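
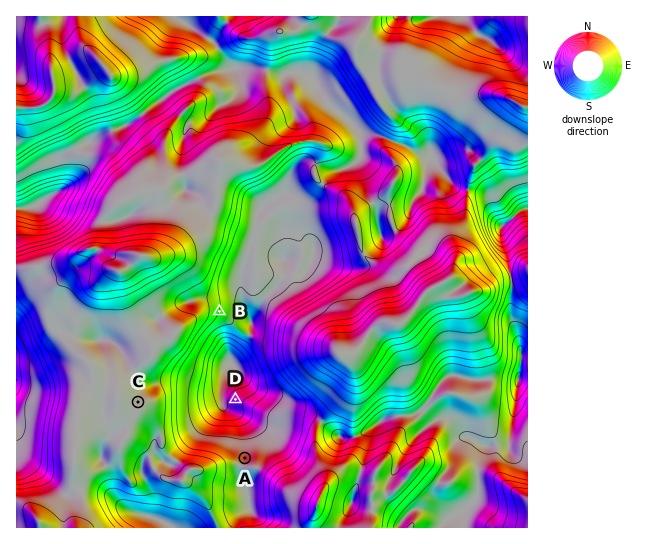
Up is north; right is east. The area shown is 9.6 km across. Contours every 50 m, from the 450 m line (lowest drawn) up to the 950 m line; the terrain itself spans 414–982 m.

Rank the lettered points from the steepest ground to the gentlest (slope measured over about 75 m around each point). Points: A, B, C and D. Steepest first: B D A C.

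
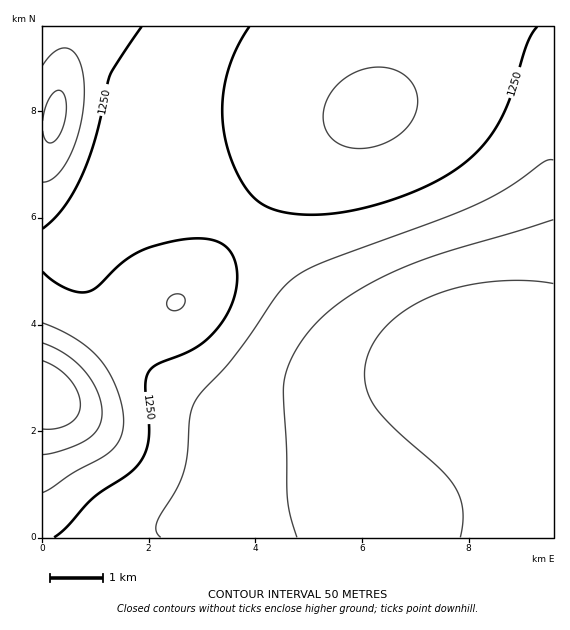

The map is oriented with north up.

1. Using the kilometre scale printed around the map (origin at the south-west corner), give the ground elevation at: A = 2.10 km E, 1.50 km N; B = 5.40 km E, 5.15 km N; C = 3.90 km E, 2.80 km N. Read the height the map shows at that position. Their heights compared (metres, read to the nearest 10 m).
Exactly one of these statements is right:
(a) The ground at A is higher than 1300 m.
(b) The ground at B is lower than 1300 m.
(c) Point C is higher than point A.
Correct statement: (b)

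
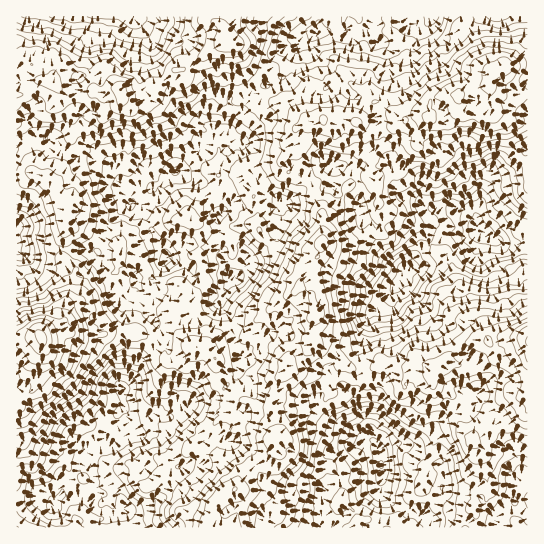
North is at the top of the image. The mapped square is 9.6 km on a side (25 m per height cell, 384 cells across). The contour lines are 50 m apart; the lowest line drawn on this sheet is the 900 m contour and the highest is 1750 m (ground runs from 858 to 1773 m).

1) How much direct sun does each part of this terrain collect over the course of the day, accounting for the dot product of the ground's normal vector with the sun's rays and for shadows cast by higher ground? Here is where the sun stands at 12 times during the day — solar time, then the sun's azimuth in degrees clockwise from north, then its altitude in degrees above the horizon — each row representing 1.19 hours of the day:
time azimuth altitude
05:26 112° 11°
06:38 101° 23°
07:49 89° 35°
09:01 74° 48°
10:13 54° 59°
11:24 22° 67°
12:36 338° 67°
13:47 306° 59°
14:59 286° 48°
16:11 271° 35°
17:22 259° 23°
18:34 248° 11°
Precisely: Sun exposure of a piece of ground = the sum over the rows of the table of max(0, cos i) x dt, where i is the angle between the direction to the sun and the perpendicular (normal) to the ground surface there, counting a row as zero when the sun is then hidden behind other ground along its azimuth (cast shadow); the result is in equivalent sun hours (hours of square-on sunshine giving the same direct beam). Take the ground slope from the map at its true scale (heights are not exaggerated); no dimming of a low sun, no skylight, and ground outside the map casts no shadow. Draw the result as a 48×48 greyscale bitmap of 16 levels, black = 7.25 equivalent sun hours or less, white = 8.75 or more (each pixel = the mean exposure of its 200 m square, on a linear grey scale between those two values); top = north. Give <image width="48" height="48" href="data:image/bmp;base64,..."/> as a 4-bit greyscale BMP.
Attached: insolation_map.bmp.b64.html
<image width="48" height="48" href="data:image/bmp;base64,Qk32BAAAAAAAAHYAAAAoAAAAMAAAADAAAAABAAQAAAAAAIAEAAATCwAAEwsAABAAAAAAAAAAAAAAABEREQAiIiIAMzMzAERERABVVVUAZmZmAHd3dwCIiIgAmZmZAKqqqgC7u7sAzMzMAN3d3QDu7u4A////AO2az+7u/rc4vf7srbmt3u/u//7bzvze7u3Lru7+7LmM3O38zNy97c7szu26zdyt7tvb3t3pZIut2+y6nO2q3e3Ku9md3O+r3prM3czbVDfO677dzLzqm+y7qt3ay/26zKSL3u7and3O7bze3oe7iu25ms3nqLvbz6iHzv7M3e7N7t3f7bI53e22eIz8qKy4vXmbzv7tzt3Jrd7c7dpFvu3WN97rhZzIqbir3e7e28zd7v3tvd2Vic3YWe64Qq3by6hnqd7N3d7M//2rvf2pepqpd2aLd+7Kd3VUVrz/3L3dzsvd3u27yqVyAhJprO/rpmVjNpve3e3OzO7e3e3cliQwA4u4v/7/qccAAjjN3Jqsyt7s3e3tyFQCM3uW3v7aiulwIhe92ZjKda/v3eys7dx2eJiHzu283t25UkSGWatkOM3/27p4vbu7u+3LiXfN7qqmJBAABWl1qrzeze3L3rvsvd3dqsqLq5qFllABFmztqru9297arO3t/u/+7u28p7qamJgQR6/sze2q29/reu3Mvd7u7au8t8u6lXxoeu/t7u7Mve3ezLvKzc3M7t3sm8zbypvc3u3u3u7e3N3Mq8loqZze3d3eu4V73Jvczd3f7tzt27urqZdGmZ3t3u7aiIZb3Ku93czv/ZrNzdutyZVGqWzL7ty9zIeL3durzczu/Gm7ztnO2rdli4i93Mm826y6rdq63Mue7ViKrNzv6pp0Wqab3tu8me7s7tvLy8qM3YZ6m63v2oUxBah6y4e97rzM7s29y8eN3ZRbqrzfvKh0MnZo7Iqczbud7d2u7qh73pqaiczOyqvHIANK7Lynmratuqvf79t+7bqoS9vNy5zLMBWu7by8zqm6lo3/7eyZjc2Wh8u8zL3cymbO28yGjneZ3bvt3duouszt563K3L3Mu6vd7Lp6zQVa/bvNze7u66ne2s3K7b3Hzbve3cqrpGis/svdy+3e3brs2ryr3dyM3MmYdEuZQpiO/srtzN7c3u7t/UWN7uqcupR0R1iJibrv7uvMvN7s3N/e/Ije7e/furyWWqWsqc7u7tzbvdvNze/u2b7O3M7v7tdFJGaoau/v/u7N3eyp7u7t7N3LyYvN3HFbhFEDfd7v/e28yYubzu7uy97ZUEreuYq+2pIBu77uu6qKqKmrvf3Kqs3sedmdyc2nh2YDVZpVvdVUJnmazuqovNzsvdqMu6t3YSRmZbqZvbulJGepmomcu83u7v7dzvvu6Zzb253ty5vZy7qZa8zN7N7trO3s3u3+ze7d2srM3t66zOyXWM3e7u7+3u7v7e3dzd3c3v29zd7dvN6qd5vL3f7u7e7+zu3Mve3sve7/3O7rbL7eyausze7d7v7tzt3cve3rd97/7u3rzKrP2YZ2vu7c3d3cvN3e3d7vy//vzJmMzKm+7KYzSd7d28zKze3dy6zJrevLvczLqqm97N3qh63czc7rzNzN3buavbyrzN3cq8y8ut7rynq8zd7uzLzszeyXrMzJvLm7rNypq+/Z23Vmnd3u68y7rv673A=="/>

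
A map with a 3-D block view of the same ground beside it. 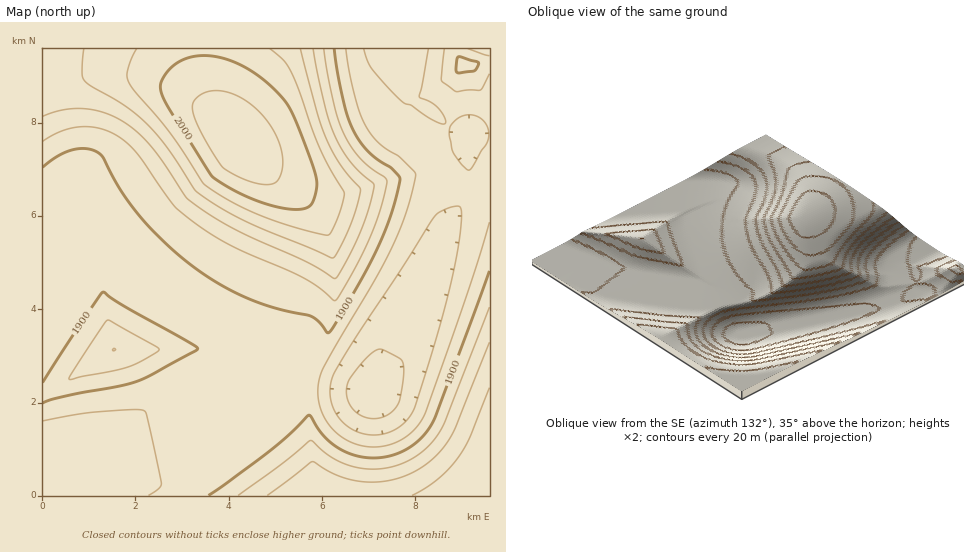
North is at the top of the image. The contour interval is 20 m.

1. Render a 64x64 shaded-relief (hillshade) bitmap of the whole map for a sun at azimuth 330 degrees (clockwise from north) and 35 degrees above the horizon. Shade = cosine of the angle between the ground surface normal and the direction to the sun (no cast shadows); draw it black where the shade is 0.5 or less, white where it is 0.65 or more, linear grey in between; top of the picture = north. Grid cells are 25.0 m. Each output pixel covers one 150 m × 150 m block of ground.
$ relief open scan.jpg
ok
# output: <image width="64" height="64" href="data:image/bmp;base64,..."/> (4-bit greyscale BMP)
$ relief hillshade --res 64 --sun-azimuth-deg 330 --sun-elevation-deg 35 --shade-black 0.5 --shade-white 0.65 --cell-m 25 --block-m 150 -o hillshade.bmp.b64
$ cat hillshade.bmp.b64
<image width="64" height="64" href="data:image/bmp;base64,Qk12CAAAAAAAAHYAAAAoAAAAQAAAAEAAAAABAAQAAAAAAAAIAAATCwAAEwsAABAAAAAAAAAAAAAAABEREQAiIiIAMzMzAERERABVVVUAZmZmAHd3dwCIiIgAmZmZAKqqqgC7u7sAzMzMAN3d3QDu7u4A////AHd3d3d3d3iIiJmqq7zMzMy7uqmImZqqu7u7qpmId3d3d3d3d3d3d4iIiZmqu7zMzMu7qpmZqqu7u7u7qZiHd3d3d3d3d3d3d3eIiZqru8zMzMu6qZqru8zMzMy6qYh3d3d3d3d3d3d3d3eIiZqru8zMzLupqrvMzd3d3Mu6mId3d3d3d3d3d3d3d3eIiZqrvMzMy6qqu8zd3u7d3MupiHd3d3d3d3d3d3d3d3eImaq7vMzMqqq7zN3u7u7dzLqYd3d3d3d3d3d3d3d3d3iImaq7zMypqrvM3e7u7u3cupiHd3d3d3d3d3d3d3d3d3iImqu7y6maq7zN3u7u7tzLqYh3d3d3d3d3d3d3d3d3d3iJmqu7qZmqu8zd7u7u3cupiGZ3d3d3d3d3d3d3d3d3d4iJqruYiZqrvM3d7u7dy7qYVVZmd3d3d3d3d3d3d3d3d4iaqpeImZqrvM3d3d3MuplERVVmZnd3d3d3d3d3d3d3eImZh3eImZqrvM3d3cy6qTNERFVVZmZ3d3d3d3d3d3d3iJl2ZneIiZqrzM3dzLupIjM0RERVVWZ3d3d3d3d3d3d4iHVWZ3iIiZq7zN3My6pkIzMzNEREVWZ3d3d3d3d3d3eHZEVWd3d4mqvMzczLuqlTMzMzMzREVWd3d3d3d3d3d3dURFVnd3eJq7zMzMy6q6dDMzMzMzREVmd3d3d3d3d3d1MzRFZ3d4mqvMzMzLuruoUzMzMzMzRFVmd3d3d3d3d3YyI0RWd3eJq7zMzMu6q7unUzMzMzM0RFZnd3d3d3d3djIiNFZ3d4mqvMzMzLqqu7qWRDMzMzM0RVZnd3d3d3d3QiI0Vmd3eJq7zMzMuaq7u7p2ZVVVVVVVVmZ3d3d3d3djIjNFZ3d4mqvMzMzJmqu7u6mIiIiIh3d3d3d3d3d3d3QiI0Vmd3eJq7zMzMiZqru7qpmZmZmZmIh3d3d3d3d3dSIjNFZ3d4mqvMzMyImqu7uqmZmZmZiIh3d3d3d3d3d2MSI0Vnd3iJq7zMzIiZqru6qZmZmZiId3d3d3d3d3d3dBIjNFZ3d4mrvMzMeImaq7qZmZmYiId3d3d3d3d3d3d0ISI0Vnd3iZq7zMx3iJqrqpmZmIiHd3d3d3d3d3d3d3UhIjRFZ3d4mrvMzHeIiaqpmZmIiHd3d3d3d3d3d2ZmZSESI0Vnd3iZq7zMd3iJmqmZiIh3d3d3d3d3d2ZmZmZlIRIjRVZ3d4mrvMx3d4iZmYiId3d3d3d3d3dmZmZmZmUhESM0Vnd3iaq7zHd3eImYiId3d3d3d3d3ZmZmZlVVVCERIjRWd3eImrvMd3d4iIiHd3d3d3d3d2ZmZmZVVVVUIREiNEVnd3iaq7x3d3eIiHd3d3d3d3d2ZmZmVVVVVVQhESIzRWd3eJmru3d3d3h3d3d3d3d3d2ZmZlVVRERFVCEREiNFZnd3iaq7d3d3d3d3d3d3d3d2ZmZlVUREREREIhESIzRWd3eJmrt3d3d3d3d3d3d3d3ZmZVVEREREREQiIRIjNFZ3d4iaq3d3d3d3d3d3d3d3ZmZVVERENERERDIiIiI0Vmd3eJqrd3d3d3d3d3d3d3ZmVVREQzM0REVEMiIiIjRFZ3d4map3d3d3d3d3d3d3ZmVVREQzMzRERVQzIiIiNEVnd3iJqnd3d3d3d3d3d3ZmVVREMzMzRERVVEMyIiIzRWd3eImqd3d3d3d3d3d3dmVVREMzMzRERVVVQzIiIjNFZnd3iZp3d3d3d3d3d3d2VVREQzM0RERVVmVEMzIjM0VWd3eJmnd3d3d3d3d3d3dlREREREREVVZmZlRDMzMzRVZ3d4iZZ3d3d3d3d3d3d3ZURERERFVVZmZndmVDMzNEVnd3iJlmd3d3d3d3d3d3d2VEREVVVWZmZnd4iHZURERWZ3eImVZnd3d3d3d3d3d3dlVVVVZmZmZmd4iZqpdmVVZnd3iZVWZ3d3d3d3d3d3d3ZlVmZmZmZmd3iJmqqpiHZmd3eIlFVmd3d3d3d3d3d3d3ZmZmZmZmZ3eImZqqmYiGZ3d4iURFVmd3d3d3d3d3d3d3d3d3d2Znd3iJmaqZiIdnd3iJRERVZmZmZmZmd3d3d3d3d3d3dmZ3d4iZmZmIiHd3iIkzRERVVmZmZmZnd3d3d3d3d3d2ZmZ3eIiZiIiId3iIiDMzRERVVVZmZmd3eIiId3d3d3ZmZmd3iIiIiIiHd4iIQzM0RERVVVZmd3eIiIiIh3d3dmZmZnd4iIiIiId3d3hEQzREREVVVmZ3eIiIiIiIiHd2ZVVmZ3d4iIiIh2Znd1RERERERVVmZ3eIiIiIiIiIh2ZVVVZnd4iIiIh3ZWZnVVRERERVVmZ3eIiZmZiIiIiHZlVVVWZ3iIiId3dlVVZmVVVVVVVmZ3iImZmZmYiIiIdmVVVVZneIiIh3ZmRFVXdmZVVWZmd3iImZmZmZmIiIh2ZVVVVmd4iIiIZmVEREd3d2ZmZ3d4iJmZmZmZmZiIiHZlVVVWZ3iIiJmHZURESIiHd3d3iIiZmZmZmZmZmYiIdmVVVVZneIiImamGQzM4iIiIiIiJmZmZmZmZmZmZiIh2ZVVVVmd4iIiZqqhkMziIiIiIiZmZmZmZmZmZmZmIiHZlVEVWZ3iIiJmqqpd2SIiIiIiJmZmZmZmZmZmZmYiIdlVURVZnd3eImaqqu7uoiIiIiImZmZmZmZmZmZmZiIh2VURFVmd3d4iZqqq8zN"/>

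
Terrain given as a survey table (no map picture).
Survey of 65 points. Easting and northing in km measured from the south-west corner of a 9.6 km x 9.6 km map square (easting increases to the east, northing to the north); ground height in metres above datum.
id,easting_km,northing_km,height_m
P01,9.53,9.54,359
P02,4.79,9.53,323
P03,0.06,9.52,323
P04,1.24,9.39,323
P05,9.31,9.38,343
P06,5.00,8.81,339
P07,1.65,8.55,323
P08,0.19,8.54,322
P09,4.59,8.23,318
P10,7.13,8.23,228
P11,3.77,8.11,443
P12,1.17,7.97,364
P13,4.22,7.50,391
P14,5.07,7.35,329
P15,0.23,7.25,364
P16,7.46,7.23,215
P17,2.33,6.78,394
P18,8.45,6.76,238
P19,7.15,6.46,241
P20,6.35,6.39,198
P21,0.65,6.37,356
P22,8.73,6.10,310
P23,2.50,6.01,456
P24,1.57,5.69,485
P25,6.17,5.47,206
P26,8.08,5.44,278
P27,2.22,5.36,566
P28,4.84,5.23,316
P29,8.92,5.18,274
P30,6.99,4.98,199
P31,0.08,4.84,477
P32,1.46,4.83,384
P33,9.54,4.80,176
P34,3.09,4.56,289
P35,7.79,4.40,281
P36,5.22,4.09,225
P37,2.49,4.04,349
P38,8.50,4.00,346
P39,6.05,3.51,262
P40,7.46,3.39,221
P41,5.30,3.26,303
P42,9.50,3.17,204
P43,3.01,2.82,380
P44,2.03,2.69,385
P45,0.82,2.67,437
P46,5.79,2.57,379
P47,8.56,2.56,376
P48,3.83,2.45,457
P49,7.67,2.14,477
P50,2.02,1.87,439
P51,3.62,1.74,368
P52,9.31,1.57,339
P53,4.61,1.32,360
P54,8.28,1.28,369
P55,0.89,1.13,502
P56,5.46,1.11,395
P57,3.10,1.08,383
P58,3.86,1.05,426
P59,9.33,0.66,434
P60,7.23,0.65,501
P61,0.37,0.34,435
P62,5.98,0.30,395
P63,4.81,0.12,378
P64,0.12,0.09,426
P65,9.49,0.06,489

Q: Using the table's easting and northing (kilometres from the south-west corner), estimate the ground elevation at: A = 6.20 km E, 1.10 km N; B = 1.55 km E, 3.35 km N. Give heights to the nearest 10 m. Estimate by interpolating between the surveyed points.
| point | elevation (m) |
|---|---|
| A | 450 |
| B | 360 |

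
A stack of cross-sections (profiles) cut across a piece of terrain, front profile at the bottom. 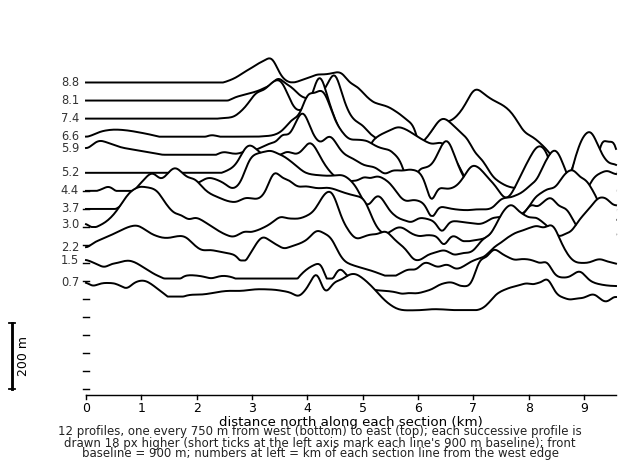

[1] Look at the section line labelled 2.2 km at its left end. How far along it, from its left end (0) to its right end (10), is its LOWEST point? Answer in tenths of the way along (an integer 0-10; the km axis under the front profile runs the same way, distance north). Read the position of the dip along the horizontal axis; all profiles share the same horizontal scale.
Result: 6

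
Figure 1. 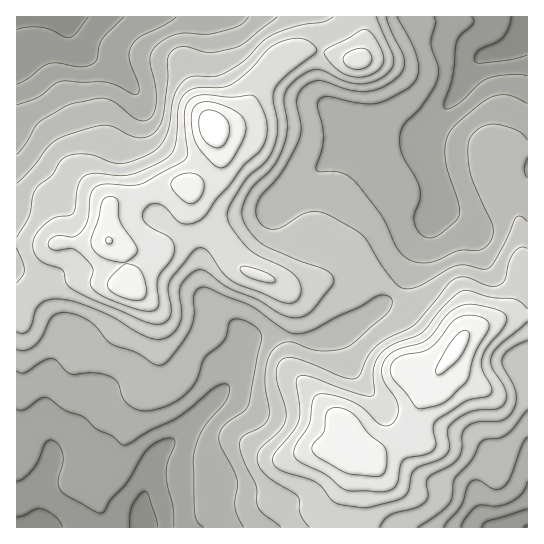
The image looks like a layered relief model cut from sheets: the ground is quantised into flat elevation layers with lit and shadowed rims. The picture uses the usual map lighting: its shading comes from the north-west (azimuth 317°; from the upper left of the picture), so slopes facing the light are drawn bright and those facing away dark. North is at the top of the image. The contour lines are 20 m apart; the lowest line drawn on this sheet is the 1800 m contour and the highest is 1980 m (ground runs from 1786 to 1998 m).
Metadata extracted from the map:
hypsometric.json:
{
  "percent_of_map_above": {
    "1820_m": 93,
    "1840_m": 83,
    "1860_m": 68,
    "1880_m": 51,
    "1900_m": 36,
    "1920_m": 24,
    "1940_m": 14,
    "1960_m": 6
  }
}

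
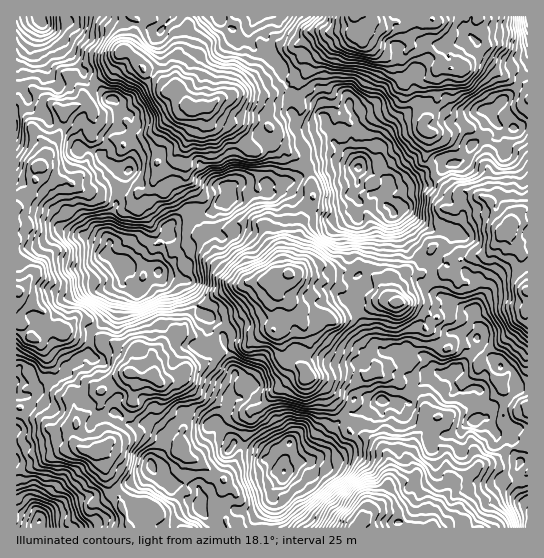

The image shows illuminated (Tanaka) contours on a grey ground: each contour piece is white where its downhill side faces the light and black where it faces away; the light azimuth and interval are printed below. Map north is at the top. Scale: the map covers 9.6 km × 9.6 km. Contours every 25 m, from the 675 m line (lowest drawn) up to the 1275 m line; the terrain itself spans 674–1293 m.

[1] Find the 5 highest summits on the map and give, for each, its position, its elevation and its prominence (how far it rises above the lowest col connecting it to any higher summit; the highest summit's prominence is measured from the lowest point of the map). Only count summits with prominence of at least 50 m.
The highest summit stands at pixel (287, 273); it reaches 1257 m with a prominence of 283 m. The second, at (193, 110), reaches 1244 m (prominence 262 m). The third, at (502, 234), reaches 1174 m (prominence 63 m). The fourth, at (154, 375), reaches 1171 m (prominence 155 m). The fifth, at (398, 302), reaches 1167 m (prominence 108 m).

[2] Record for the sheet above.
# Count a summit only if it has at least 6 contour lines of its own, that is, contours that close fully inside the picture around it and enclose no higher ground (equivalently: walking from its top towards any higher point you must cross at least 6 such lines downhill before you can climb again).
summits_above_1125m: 2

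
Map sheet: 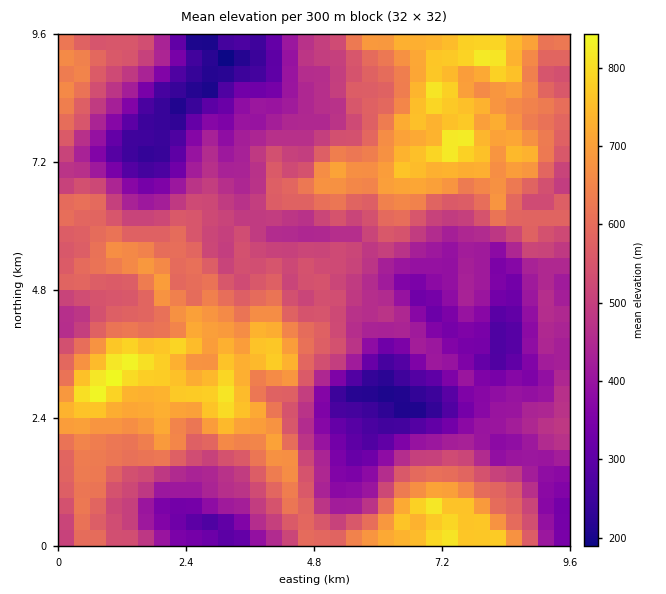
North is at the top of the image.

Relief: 170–860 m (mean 530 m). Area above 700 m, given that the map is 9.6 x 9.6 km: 13.8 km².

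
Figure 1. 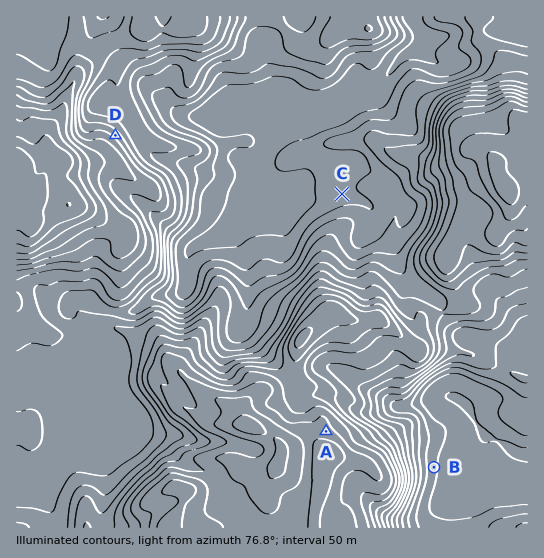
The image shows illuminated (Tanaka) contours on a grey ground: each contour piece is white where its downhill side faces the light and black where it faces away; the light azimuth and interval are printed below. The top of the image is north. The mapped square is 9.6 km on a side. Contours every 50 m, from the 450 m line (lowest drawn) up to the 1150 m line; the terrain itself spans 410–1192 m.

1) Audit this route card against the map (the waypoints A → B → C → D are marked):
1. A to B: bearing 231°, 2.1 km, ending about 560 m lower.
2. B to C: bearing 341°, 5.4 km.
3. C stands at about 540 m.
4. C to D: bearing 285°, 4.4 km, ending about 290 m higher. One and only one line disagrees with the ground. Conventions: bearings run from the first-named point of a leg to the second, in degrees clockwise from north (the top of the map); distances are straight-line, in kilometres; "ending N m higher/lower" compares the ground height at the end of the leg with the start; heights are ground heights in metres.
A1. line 1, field bearing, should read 108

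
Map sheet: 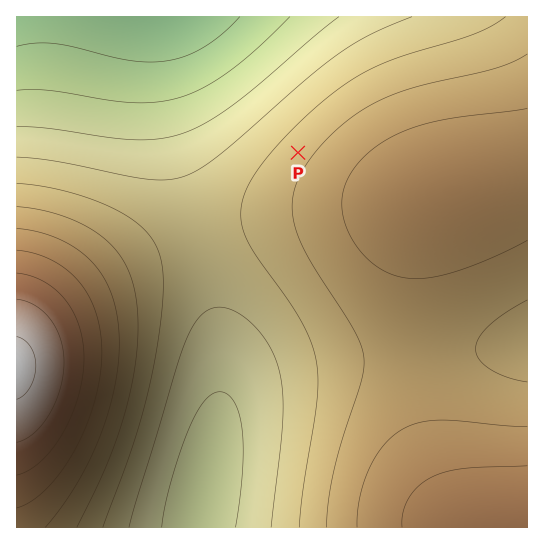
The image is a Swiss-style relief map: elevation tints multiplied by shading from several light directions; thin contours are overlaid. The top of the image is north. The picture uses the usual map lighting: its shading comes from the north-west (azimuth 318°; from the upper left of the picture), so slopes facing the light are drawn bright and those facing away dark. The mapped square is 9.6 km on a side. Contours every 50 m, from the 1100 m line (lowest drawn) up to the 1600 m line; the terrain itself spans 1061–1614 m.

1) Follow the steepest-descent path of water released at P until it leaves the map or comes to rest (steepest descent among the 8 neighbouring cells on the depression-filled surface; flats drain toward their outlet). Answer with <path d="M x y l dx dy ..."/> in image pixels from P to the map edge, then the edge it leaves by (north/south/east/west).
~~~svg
<path d="M298 153l-111-111-1-3 0-4-1-1 0-4-6-13"/>
exit: north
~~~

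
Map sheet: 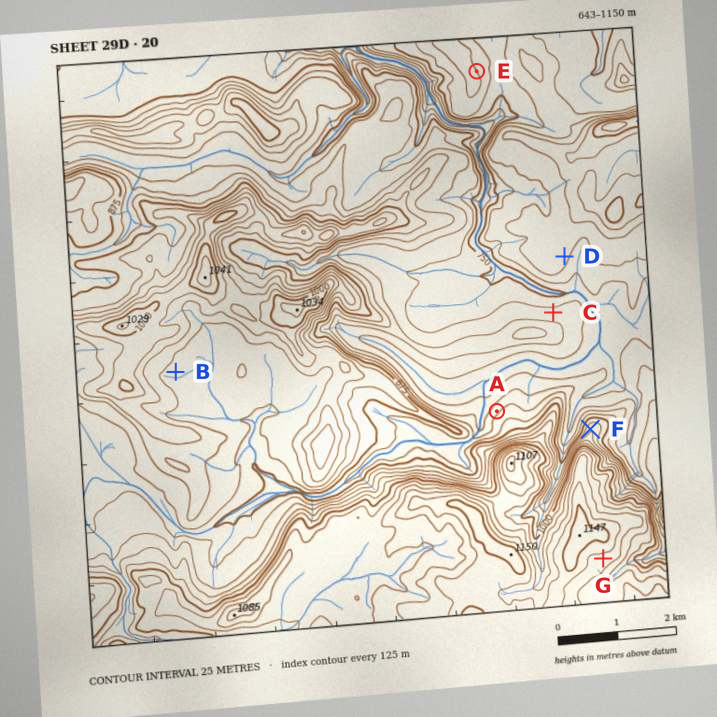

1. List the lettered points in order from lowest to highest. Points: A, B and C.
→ C A B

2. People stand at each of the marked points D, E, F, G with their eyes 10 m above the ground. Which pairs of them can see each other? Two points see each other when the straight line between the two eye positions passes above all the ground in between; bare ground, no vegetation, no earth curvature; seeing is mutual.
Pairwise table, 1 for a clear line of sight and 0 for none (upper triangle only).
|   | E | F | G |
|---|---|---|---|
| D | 0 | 1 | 0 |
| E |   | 1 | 0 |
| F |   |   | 0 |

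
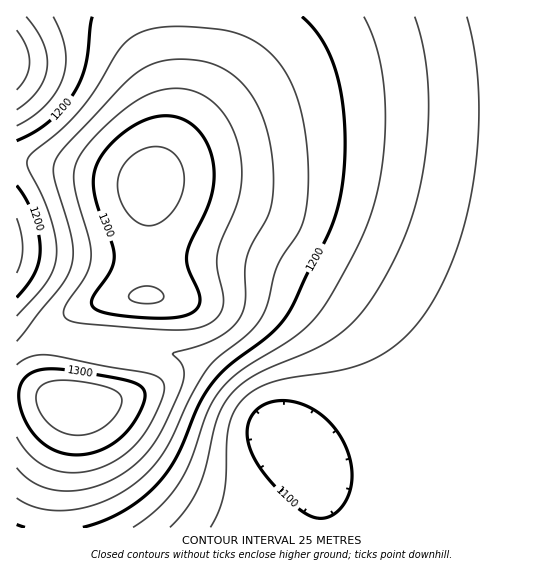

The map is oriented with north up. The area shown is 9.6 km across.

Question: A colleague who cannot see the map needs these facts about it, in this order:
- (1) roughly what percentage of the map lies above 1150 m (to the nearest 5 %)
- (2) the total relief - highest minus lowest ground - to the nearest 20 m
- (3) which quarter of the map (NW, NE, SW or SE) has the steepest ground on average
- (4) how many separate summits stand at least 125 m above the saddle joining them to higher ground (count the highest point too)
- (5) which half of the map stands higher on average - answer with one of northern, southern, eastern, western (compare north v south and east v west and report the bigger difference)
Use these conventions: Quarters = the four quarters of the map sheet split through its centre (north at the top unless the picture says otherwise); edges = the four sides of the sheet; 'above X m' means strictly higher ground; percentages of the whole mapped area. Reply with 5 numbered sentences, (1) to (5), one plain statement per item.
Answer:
(1) About 65 % of the map lies above 1150 m.
(2) Highest minus lowest: about 260 m of relief.
(3) The steepest ground, on average, is in the south-west quarter.
(4) 1 summit rises at least 125 m above its surroundings.
(5) The western half stands higher on average than the eastern half.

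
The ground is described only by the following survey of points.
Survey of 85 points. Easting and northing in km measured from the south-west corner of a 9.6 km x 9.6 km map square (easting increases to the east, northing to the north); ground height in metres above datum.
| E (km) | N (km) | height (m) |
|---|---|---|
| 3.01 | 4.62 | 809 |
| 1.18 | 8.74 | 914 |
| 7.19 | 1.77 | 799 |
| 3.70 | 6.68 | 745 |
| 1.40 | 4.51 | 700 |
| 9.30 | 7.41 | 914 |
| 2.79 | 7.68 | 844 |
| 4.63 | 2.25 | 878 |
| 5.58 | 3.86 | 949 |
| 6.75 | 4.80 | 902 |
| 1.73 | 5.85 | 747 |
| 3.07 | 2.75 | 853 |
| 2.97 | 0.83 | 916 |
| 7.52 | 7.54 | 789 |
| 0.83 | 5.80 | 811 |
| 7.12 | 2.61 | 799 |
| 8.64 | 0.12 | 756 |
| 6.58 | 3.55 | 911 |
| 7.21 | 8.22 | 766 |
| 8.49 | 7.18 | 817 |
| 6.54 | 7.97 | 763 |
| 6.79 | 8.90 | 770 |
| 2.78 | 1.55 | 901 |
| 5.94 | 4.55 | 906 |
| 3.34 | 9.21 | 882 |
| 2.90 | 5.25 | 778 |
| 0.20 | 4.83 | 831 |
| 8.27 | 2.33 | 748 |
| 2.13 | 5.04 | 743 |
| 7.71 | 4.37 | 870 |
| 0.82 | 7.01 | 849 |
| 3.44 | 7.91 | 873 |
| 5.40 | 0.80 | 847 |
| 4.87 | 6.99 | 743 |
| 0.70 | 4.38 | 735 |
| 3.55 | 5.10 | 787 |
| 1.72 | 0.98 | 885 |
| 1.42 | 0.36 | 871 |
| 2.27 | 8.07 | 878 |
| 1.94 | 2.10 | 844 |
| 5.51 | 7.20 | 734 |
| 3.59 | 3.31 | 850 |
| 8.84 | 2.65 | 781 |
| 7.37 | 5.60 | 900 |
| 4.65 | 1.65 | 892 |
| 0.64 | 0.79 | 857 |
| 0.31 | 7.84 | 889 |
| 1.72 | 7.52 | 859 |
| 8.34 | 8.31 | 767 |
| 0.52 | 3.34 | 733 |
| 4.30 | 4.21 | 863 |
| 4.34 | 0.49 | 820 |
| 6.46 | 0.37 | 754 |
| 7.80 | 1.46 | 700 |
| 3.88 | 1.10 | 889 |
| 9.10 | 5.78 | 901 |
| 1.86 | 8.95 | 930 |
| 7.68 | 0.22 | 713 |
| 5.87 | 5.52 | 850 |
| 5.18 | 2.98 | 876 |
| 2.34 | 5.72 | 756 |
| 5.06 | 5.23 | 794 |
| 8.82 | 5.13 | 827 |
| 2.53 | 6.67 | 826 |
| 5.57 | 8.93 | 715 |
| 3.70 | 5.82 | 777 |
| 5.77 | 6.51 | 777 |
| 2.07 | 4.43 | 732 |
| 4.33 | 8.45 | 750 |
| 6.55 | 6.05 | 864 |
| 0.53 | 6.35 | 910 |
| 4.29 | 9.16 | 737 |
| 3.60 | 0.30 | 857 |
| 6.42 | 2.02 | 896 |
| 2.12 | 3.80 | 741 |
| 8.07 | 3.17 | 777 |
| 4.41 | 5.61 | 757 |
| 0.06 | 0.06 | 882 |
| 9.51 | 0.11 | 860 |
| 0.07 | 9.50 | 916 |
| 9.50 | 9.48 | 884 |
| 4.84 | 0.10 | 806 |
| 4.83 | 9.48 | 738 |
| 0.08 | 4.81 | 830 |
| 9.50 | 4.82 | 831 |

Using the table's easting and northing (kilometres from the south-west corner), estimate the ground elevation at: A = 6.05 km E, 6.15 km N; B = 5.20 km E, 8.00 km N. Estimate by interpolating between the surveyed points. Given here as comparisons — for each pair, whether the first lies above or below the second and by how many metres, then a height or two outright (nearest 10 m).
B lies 130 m below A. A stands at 830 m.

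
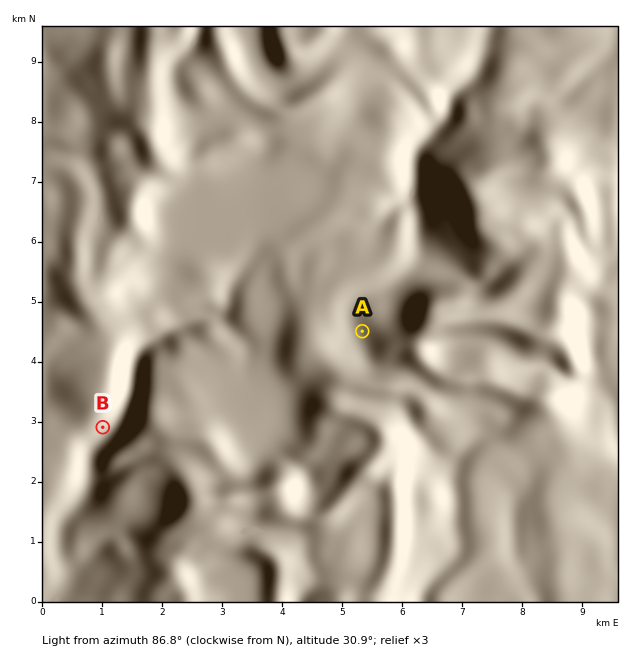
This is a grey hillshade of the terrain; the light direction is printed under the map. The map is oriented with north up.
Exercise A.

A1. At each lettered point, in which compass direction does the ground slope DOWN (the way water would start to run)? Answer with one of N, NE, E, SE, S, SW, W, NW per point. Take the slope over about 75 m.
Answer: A W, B SE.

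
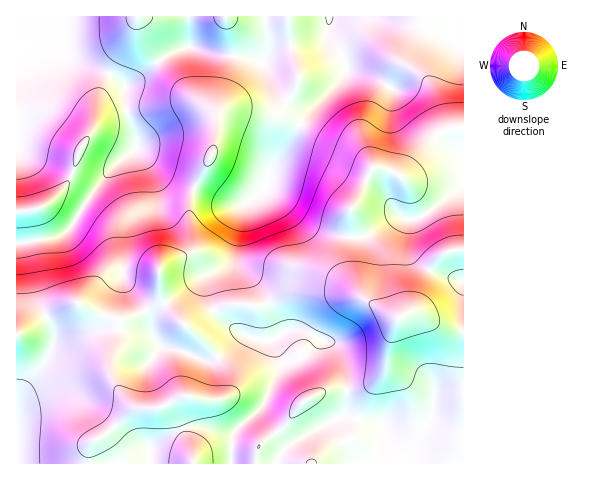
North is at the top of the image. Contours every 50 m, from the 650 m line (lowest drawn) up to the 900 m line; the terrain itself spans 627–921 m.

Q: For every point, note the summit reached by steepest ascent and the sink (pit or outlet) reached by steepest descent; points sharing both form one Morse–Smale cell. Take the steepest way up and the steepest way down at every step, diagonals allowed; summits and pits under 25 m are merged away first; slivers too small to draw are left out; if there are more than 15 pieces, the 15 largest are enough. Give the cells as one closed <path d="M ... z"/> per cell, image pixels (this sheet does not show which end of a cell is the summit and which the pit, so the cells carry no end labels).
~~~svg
<path d="M287 16l-21 1 3 30-6 16-19-6-28-3-22-6-8 0-18 6-27 23-15 10 1 23 9 28 0 10-17 16-1 4 11 35 0 10-6 14-1 9 1 43 24 33 6 23 7 12 16 3 28 11 7 0 13-8 19-19 16 6 14 1 9 19 0 7-21 42-24 21-5 12 0 22 231 0 1-337-10 0-14 6-25 29-12 13-5 0-14-6-12 0-14-15-38-18-28-16-11-4-17-1 12-2 10-10 12-22 0-7-7-24z"/><path d="M463 16l-175 0 1 20 9 45-12 22-10 10-13 2 18 1 11 4 28 16 38 18 14 15 12 0 19 6 37-42 9-5 15-2z"/><path d="M39 22l0 13-3 10-11 11-9 3 1 185 37-6 13-6 39-57 30-27 0-10-9-28-1-23-11-10-46-19-26-24z"/><path d="M138 329l-19 0-1 17-8 17 0 11 4 9 9 14 13 10-10 7-20 20-15 10-3 7 1 13 61 0 0-15 5-5 20-13 14-4 14 0 24 5 8-1 26-22 21-42 0-7-10-20-13 0-16-6-25 24-7 3-7 0-28-11-16-3-10-15z"/><path d="M118 329l-21 1-43 14-5 13-24 31-7 14-2 10 1 52 71 0 3-20 15-10 20-20 10-7-13-10-13-23 0-11 9-23z"/><path d="M118 163l-12 12-18 24-21 33-13 6-31 5 2 1 4 11 7 40 10 21 24-12 8-1 20 11 19 5 2 10 26 1 7 4-5-22-24-33-1-43 1-9 6-14 0-10-10-28z"/><path d="M188 16l-151 1 6 17 26 24 14 7 20 6 24 15 41-32 22-7z"/><path d="M265 16l-76 0 1 31 20 6 34 4 19 6 6-16z"/><path d="M203 427l-14 0-11 3-23 14-5 5 0 14 81 1 1-22 3-10-8 0z"/><path d="M47 317l-31 18 1 77 6-21 19-23 11-22 0-16z"/><path d="M78 303l-14 3-18 10 7 14 1 16 5-4 29-10 31-4-2-9-19-5z"/><path d="M25 244l-9 0 1 90 29-18-10-21-5-30z"/><path d="M36 16l-20 1 1 41 8-2 6-5 7-11 1-12z"/>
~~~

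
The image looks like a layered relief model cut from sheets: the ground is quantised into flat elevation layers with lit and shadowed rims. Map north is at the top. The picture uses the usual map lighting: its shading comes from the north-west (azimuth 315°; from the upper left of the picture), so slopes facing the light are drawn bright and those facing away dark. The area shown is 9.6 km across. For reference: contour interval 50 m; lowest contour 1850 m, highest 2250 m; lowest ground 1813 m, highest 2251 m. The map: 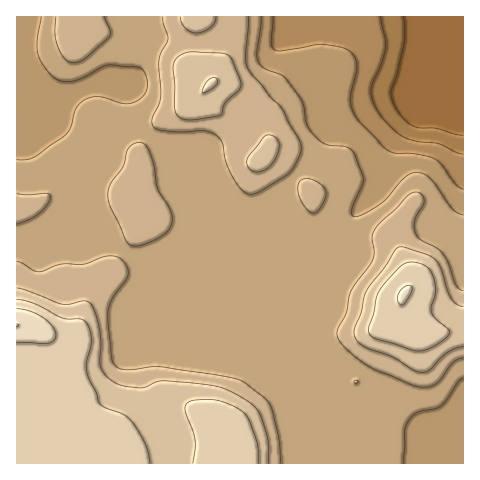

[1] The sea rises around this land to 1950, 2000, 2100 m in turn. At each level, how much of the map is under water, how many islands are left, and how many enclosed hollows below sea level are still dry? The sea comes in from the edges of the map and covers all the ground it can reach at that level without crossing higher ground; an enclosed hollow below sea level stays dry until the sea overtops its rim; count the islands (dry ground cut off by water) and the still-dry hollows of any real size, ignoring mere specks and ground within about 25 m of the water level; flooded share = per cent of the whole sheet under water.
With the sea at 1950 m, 9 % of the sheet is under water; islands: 0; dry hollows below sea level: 0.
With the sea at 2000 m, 20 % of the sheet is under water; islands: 0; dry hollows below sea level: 0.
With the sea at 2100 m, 80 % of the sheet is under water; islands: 1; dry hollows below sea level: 0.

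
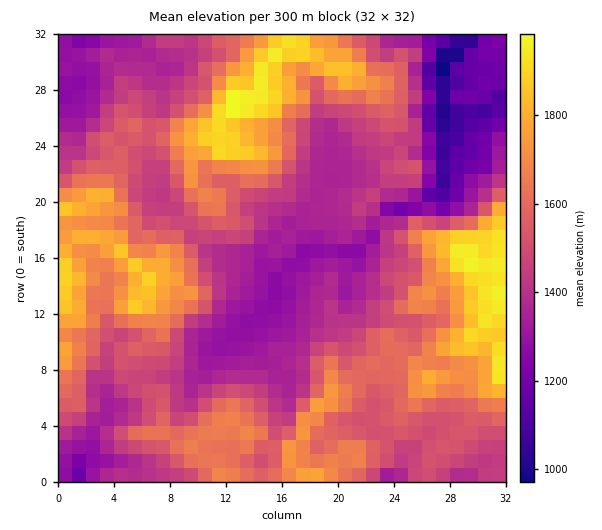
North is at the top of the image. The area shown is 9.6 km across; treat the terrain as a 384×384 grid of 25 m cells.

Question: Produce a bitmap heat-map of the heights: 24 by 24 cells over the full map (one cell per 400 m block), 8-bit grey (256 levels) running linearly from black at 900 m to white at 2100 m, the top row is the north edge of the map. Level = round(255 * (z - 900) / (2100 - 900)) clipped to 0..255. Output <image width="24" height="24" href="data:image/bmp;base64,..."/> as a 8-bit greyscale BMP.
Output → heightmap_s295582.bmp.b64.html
<image width="24" height="24" href="data:image/bmp;base64,Qk12BgAAAAAAADYEAAAoAAAAGAAAABgAAAABAAgAAAAAAEACAAATCwAAEwsAAAABAAAAAAAAAAAAAAEBAQACAgIAAwMDAAQEBAAFBQUABgYGAAcHBwAICAgACQkJAAoKCgALCwsADAwMAA0NDQAODg4ADw8PABAQEAAREREAEhISABMTEwAUFBQAFRUVABYWFgAXFxcAGBgYABkZGQAaGhoAGxsbABwcHAAdHR0AHh4eAB8fHwAgICAAISEhACIiIgAjIyMAJCQkACUlJQAmJiYAJycnACgoKAApKSkAKioqACsrKwAsLCwALS0tAC4uLgAvLy8AMDAwADExMQAyMjIAMzMzADQ0NAA1NTUANjY2ADc3NwA4ODgAOTk5ADo6OgA7OzsAPDw8AD09PQA+Pj4APz8/AEBAQABBQUEAQkJCAENDQwBEREQARUVFAEZGRgBHR0cASEhIAElJSQBKSkoAS0tLAExMTABNTU0ATk5OAE9PTwBQUFAAUVFRAFJSUgBTU1MAVFRUAFVVVQBWVlYAV1dXAFhYWABZWVkAWlpaAFtbWwBcXFwAXV1dAF5eXgBfX18AYGBgAGFhYQBiYmIAY2NjAGRkZABlZWUAZmZmAGdnZwBoaGgAaWlpAGpqagBra2sAbGxsAG1tbQBubm4Ab29vAHBwcABxcXEAcnJyAHNzcwB0dHQAdXV1AHZ2dgB3d3cAeHh4AHl5eQB6enoAe3t7AHx8fAB9fX0Afn5+AH9/fwCAgIAAgYGBAIKCggCDg4MAhISEAIWFhQCGhoYAh4eHAIiIiACJiYkAioqKAIuLiwCMjIwAjY2NAI6OjgCPj48AkJCQAJGRkQCSkpIAk5OTAJSUlACVlZUAlpaWAJeXlwCYmJgAmZmZAJqamgCbm5sAnJycAJ2dnQCenp4An5+fAKCgoAChoaEAoqKiAKOjowCkpKQApaWlAKampgCnp6cAqKioAKmpqQCqqqoAq6urAKysrACtra0Arq6uAK+vrwCwsLAAsbGxALKysgCzs7MAtLS0ALW1tQC2trYAt7e3ALi4uAC5ubkAurq6ALu7uwC8vLwAvb29AL6+vgC/v78AwMDAAMHBwQDCwsIAw8PDAMTExADFxcUAxsbGAMfHxwDIyMgAycnJAMrKygDLy8sAzMzMAM3NzQDOzs4Az8/PANDQ0ADR0dEA0tLSANPT0wDU1NQA1dXVANbW1gDX19cA2NjYANnZ2QDa2toA29vbANzc3ADd3d0A3t7eAN/f3wDg4OAA4eHhAOLi4gDj4+MA5OTkAOXl5QDm5uYA5+fnAOjo6ADp6ekA6urqAOvr6wDs7OwA7e3tAO7u7gDv7+8A8PDwAPHx8QDy8vIA8/PzAPT09AD19fUA9vb2APf39wD4+PgA+fn5APr6+gD7+/sA/Pz8AP39/QD+/v4A////AEpGXWZocXqMpaCOkqy1rJqMZ2mAempvdFRMWWZyfZSemZWMh7OXm6adh3R/hH52dWdWZYKXmJagoKCkhpukkJCHgoV+g4eBfn9xXGV2jXiGn6SRe3mzl4iDiI+Gg4aMk49+YGl7hm1sho+BbmaQs6CJiJeplpajspl+aHt7eGxdZmtpYmB0ppiQkZa6ta2z1baQeIWBfnJbWFpcXWJ3mYiSk5mkpbC116yagn+LknRbU1JVW11neHiFmJCWts7P0bSriZOfo4ppXFJQUldia292goOJlLPU1syqmLvOt6WZalhTTlNeal5sepepnbvV4NCwnavMvLGYdGJYT1NdZVlldYWkrLzT3c+wo7fJwq2IaWNZU09WXVZcdHyStNni372wt8OdrJ14amZeXFhOVFFSa32mxeDZ2rG3tKOLh4J7gIVyXl5dXmNfYoCmorXE1cW3r6R/dneNnIRzaWNhY2dyUEhYSll6uqi0vJJ2cYOknImBd3BjYmZwa2hJK0FggX2UlY16dZeklJijl3hmYGFndX5qLTlIYG54hYp+f6awzM3Is4tpYWNuc3xbKTQ7U2RsiIaIjrTK1c69qpBvYml0e3ZgKSs7SlVYcouDe5ey1NfLv5V5bHd+iIZLGiIoNU9SZXd6bnuJwOfg1rqWipOYm4ZaIDk7L09PXHJqZm98osvW07iVqsG2o4lMGC87PVRUYmNjYGRzjqTN28LGxcOchYdSFys9Pk9OV1peb3FwhpSr0NvGsp6GaGVXLhc1RQ=="/>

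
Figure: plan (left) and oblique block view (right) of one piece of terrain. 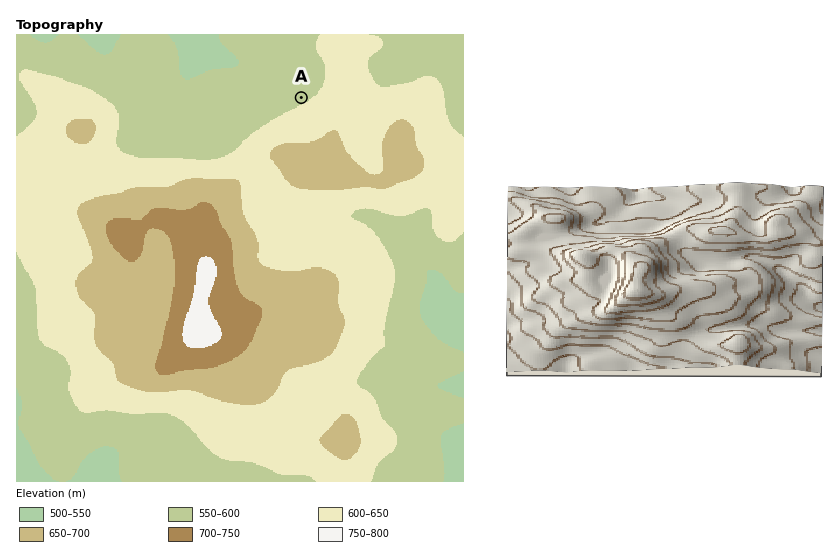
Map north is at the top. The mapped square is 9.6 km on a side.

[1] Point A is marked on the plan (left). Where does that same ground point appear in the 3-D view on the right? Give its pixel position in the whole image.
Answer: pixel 709 210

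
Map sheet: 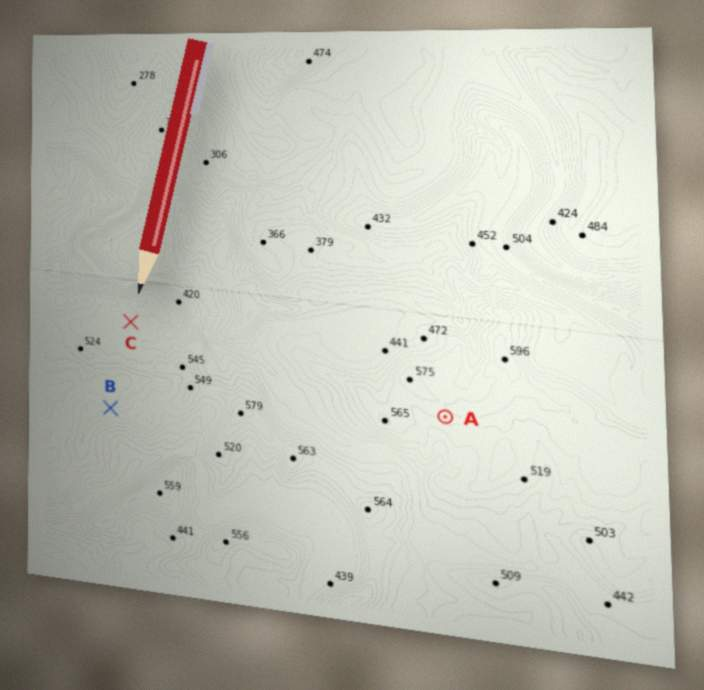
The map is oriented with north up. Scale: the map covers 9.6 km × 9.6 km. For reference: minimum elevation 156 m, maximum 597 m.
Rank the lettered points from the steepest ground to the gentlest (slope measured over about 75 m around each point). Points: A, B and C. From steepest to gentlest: B A C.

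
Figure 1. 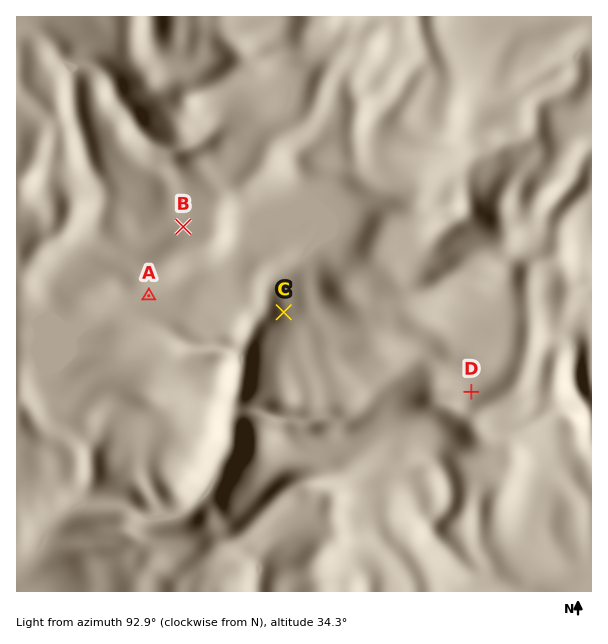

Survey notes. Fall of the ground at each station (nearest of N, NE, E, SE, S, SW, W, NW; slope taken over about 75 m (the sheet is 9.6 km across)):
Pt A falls S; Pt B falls NW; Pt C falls W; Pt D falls N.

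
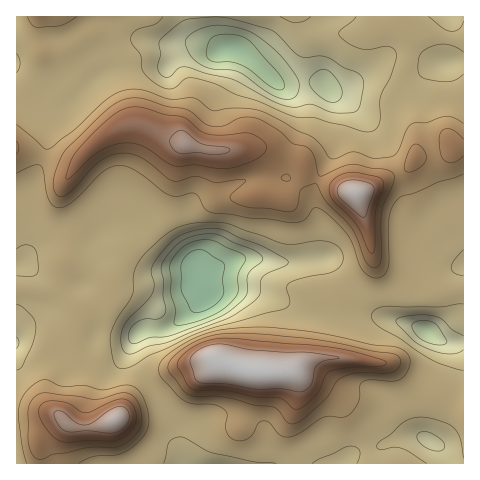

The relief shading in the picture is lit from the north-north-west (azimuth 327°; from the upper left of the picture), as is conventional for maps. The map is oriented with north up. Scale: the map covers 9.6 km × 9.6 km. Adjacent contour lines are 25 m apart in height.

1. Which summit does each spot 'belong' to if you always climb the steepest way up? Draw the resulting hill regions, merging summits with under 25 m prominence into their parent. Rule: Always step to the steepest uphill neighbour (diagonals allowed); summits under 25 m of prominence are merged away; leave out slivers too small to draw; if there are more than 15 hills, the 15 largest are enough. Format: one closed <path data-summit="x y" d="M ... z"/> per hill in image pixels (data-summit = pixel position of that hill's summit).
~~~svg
<path data-summit="253 371" d="M129 227l-13 1-13 6-8 8 4 11-1 7-14 24-16 6-21 18-11 0 0-31-9-11-5-3-5 1-1 75 12-7 8 0 10 4 10 12 6 0 25-4 10-8 29 2 10-4-4 12 2 14 45 71 2 23 4 10 279-1-1-120-16 0-33-18-36-9-36-4-38 0-30-15-18-6-33-2-9 2-10 6-9-13-1-17-14-1-16-6-18-17-10-13z"/><path data-summit="185 144" d="M231 48l-11 2-28-2-11 4-14 14-33-1-16 2-22 11-22 21-13 0-10 5-2 5 0 28-3 11-18 47 3 26-5 16 0 23 10-14 18-11 14 0 27 7 8-8 20-7 13 3 10 13 18 17 7 3 32 7 11-1 27-10 57 3 24-4-2-34-6-18-2-11 5-15 20-35 5-22-2-19-19-22-22 0-14 4-9-4-33-30z"/><path data-summit="355 193" d="M463 63l-28 2-30 20-8 0-15-8-13 0-25 11-15 2 11 14 2 19-8 28-15 24-7 20 2 11 6 18 2 34-24 4-57-3-27 10-11 1-8-2 0 16 5 9 4 4 10-6 9-2 33 2 18 6 30 15 38 0 36 4 36 9 33 18 16 0z"/><path data-summit="115 420" d="M36 332l-11 1-9 7 1 124 167-1-5-17 0-15-45-71-2-14 2-10-8 2-29-2-10 8-31 4-10-12z"/><path data-summit="41 17" d="M215 16l-198 0-1 65 15 13 9 2 24-14 7 0 14 5 14-11 19-9 16-2 33 1 14-14 11-4 16 2 16-1-7-15z"/>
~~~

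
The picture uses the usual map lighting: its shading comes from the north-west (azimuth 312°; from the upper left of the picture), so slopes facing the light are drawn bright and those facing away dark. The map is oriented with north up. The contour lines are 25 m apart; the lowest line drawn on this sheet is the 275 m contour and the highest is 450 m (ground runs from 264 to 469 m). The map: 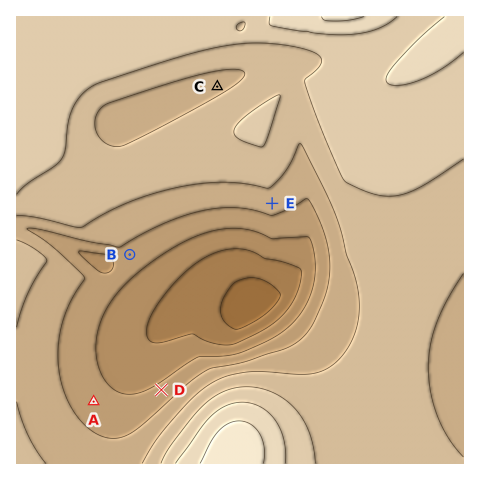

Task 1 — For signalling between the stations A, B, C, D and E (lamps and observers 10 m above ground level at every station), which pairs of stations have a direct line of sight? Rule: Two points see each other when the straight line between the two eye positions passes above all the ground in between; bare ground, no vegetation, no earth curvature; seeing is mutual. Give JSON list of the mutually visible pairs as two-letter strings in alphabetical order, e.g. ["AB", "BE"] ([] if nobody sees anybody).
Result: ["AB", "AD", "AE", "BD", "BE", "DE"]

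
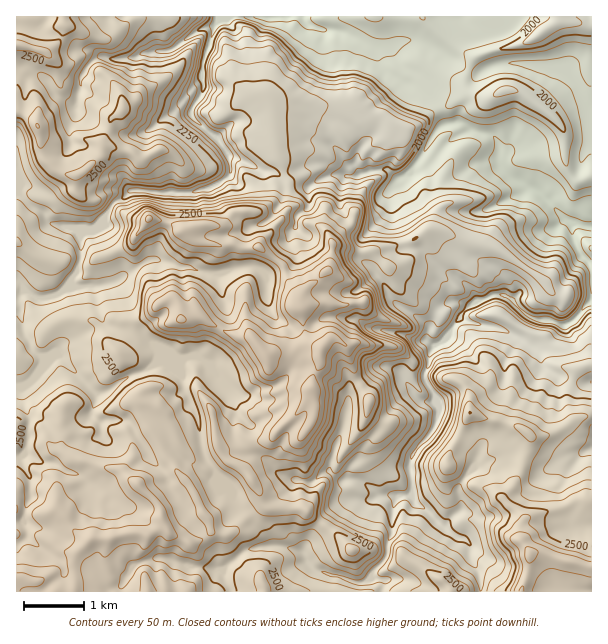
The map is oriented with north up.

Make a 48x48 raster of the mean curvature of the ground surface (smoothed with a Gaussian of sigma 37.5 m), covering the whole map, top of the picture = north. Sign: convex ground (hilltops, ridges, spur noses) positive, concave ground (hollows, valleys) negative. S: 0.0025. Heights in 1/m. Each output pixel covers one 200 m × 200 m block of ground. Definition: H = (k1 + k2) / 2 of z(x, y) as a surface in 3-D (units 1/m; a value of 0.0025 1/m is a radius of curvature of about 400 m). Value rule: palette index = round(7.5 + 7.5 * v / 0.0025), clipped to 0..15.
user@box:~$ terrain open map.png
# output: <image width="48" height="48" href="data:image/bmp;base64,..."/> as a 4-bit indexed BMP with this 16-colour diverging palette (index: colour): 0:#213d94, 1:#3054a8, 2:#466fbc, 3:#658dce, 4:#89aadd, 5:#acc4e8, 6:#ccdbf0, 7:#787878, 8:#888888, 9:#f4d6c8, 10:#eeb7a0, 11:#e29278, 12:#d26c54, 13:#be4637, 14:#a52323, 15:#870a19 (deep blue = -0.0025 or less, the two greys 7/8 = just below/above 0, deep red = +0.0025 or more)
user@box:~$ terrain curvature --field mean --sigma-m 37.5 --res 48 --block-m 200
<image width="48" height="48" href="data:image/bmp;base64,Qk32BAAAAAAAAHYAAAAoAAAAMAAAADAAAAABAAQAAAAAAIAEAAATCwAAEwsAABAAAAAAAAAAlD0hAKhUMAC8b0YAzo1lAN2qiQDoxKwA8NvMAHh4eACIiIgAyNb0AKC37gB4kuIAVGzSADdGvgAjI6UAGQqHAHhoh3dnqKjIdnfIiZqnN1iGWswqesVmZrmnd3lz16hYVajFaGITsYVozWc5RcZneGdll3iFQ0I4Vlqpljirtwu8l4VlNciM63hYmmhntXbYWFI1U2h+/2rXd3ZGdty3ZGeXabu5ubuYrJqHl0esiJKmd0RX37ZEV0Znl4Z5d9VWpZd2aGu3VaKpcplpiXZmdlypllZmabRspmeaqfRVZ5OoKVZUSMqYeHOKhndmW3V7R2anisglZoSCepVayFaJq6SadnZo2Fa3V0m4eW5olmVlmknLqXd1ioSadnZ8yFqlZG6GMkdSV4p1i5SGanRmaFlUeau3VHpoS8lld6SFiHgYvtZHd6VnWUWaqXZZZqaTqWVXeqc9OIhBrJdodphnZXa4dmVpSXmC2HmbXpYalreBKMd3dpp3iIaIiJeniYly5pVteOhU1oyKBalWeumaiZaJdUdEl5dz5lhluKxinVy7cH/LuXdnvViaq1rKmqc55WmIaYxSf4SFUG+FZnh3ilZpuTJ8p2ZeVVRoeLxSjqVIM0uGaXh3Z3Z2hHokrLZ5Vnh2WMdlqMVKH+t6SnaFg5ZoZ4i2NFaHZ1XLZnuTwSJbLqpaXHVpuqdmeHjKl3dmZFjKd3xKYzeuCleMaYaHeZaGd3undUZURYq5iY2O7//SAlWpdlaKeVmXZnlmVYaGjb53dnnoogA3ZjyWRL3ki0mamZeZZ87L1WuDSFNQFM/1TiVFr2AADFqJmHmGf0qLY4lTzLebnmIJiaK/4xqPYmU0eHiEfcuaZJs0yoeGrzO4d1gAAJq84VinVTRVmKioZ6xEqqdpaBqHh7XJeEq34liKR5dTlnVjM1hDp5zckmqIh0mpdcy5hWmqxNlnRDRGlkJMw2rVBaqpZ5hlfcecMJmIscqdZWipq7z4N1XJfqdmeHeaymVrOqd5hFZfpEyoZnbXNyf4BIm8mJqpllVZPJhCNFMm+q7d23Ecc915wmRa26mauGdmRJdJd4Db/4iJmr7i8lp29mVlljEDurmEimeWjfkVqGdoWZqpji+K5SaGfN3HJGZIhnZGuWdwAAAACDVXVRl2mxVpdniap1V1t2Wau3dXq5vLgHxniYJBGtI2eVZ2ZWdnu0jZedlH12rJ5JJYlmmWdClUaZZmaYd7dzumaIqcrcx5sGqZiImJWcjhdqmGd4h7ZhuaSaqGWreaFbmJh3dqd5nIGGqoZ3Zahh63WGlmA5iQNKiIh4eYeHi/RYQ0dmVtdo2XVVuqpEgI+leIh3d3iJy6pUapZGfbZ2mYRoa7qWYpmZiIiIiIiac0aaerha2mZ3pmhHe413eAiJmYmZqquoNnd3mby8l3d3dJopm2qspgqpiJmZd5uUZ3d4lYu4ZneGVZsb6WqK2w6oeJimM1VGh4iHhDVUZ3eFfLbCAAI0vwqoeKpUZ3d3eJhlnIQzRWZ+ypRWy6YkD3H3medHeId3d3Z5dp3+p1V2RXm6i5iMkJHU1oV4VlZ3dmiXd2VJ+4iYlqtmaKqZzaEoMSWGqpmqiJl3eIdjaaqQ=="/>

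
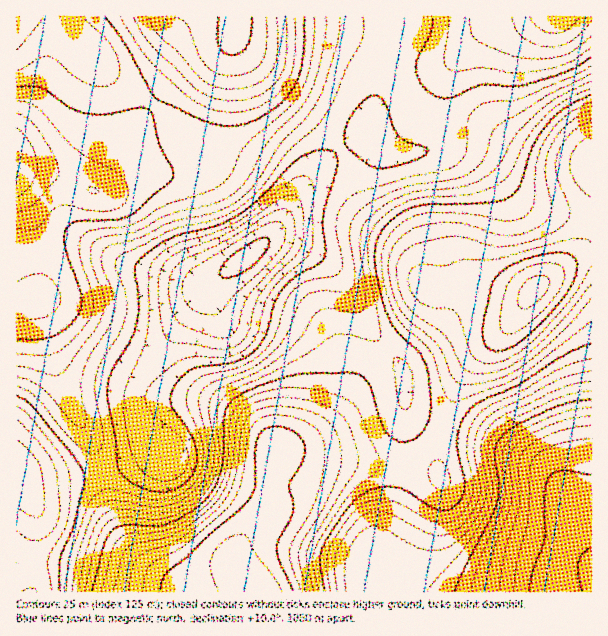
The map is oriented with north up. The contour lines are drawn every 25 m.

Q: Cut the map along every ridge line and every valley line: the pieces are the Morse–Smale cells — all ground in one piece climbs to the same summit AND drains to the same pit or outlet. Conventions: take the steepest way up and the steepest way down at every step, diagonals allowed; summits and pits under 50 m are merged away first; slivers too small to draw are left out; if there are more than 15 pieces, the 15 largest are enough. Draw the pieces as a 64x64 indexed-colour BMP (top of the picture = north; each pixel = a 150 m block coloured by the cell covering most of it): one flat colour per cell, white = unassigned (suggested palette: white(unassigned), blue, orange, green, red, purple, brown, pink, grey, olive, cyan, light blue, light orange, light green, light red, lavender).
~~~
<image width="64" height="64" href="data:image/bmp;base64,Qk12CAAAAAAAAHYAAAAoAAAAQAAAAEAAAAABAAQAAAAAAAAIAAATCwAAEwsAABAAAAAAAAAA////ALR3HwAOf/8ALKAsACgn1gC9Z5QAS1aMAMJ34wB/f38AIr28AM++FwDox64AeLv/AIrfmACWmP8A1bDFAO6ZmZmZmZmZmZmZmZlERERERERP//9ERERERERERGZm7pmZmZmZmZmRERmZlEREREREREREREREREREREREZmbumZmZmZmZkREREREURERERERERERERERERERERERmZu6ZmZmZmZkREREREURERERERERERERERERERERERGZm7pmZmZmZkRERERERFERERERERERERERERERERERERmbumZmZmZkREREREREURERERERERERERERERERERERGZu6ZmZmZmRERERERERFEREREREREREREREREREREREZm7pmZmZmRERERERERERRERERERERERERERERERERERGbumZmZmZEREREREREREUREREREREREREREREREREREZu6ZmZmZERERERERERERREREREREREREREREREREREZm7pmZmZkRERERERERERFERERERERERERERERERERERmbpmZmZmREREREREREREURERERERERERERERERERERmZpqqmZmZERERERERERERRERERERERERERERERERERGZmqqqqqqMxERERERERERFEREREREREREQURERERERGZmaqqqqqozMxEREREREREURERERBERERERRERERERGZmZqqqqqqjMzMxERERERERFEERERERERERFERERERmZmZmqqqqqjMzMzEREREREREREREREREREREUREREZmZmZmaqqqqqMzMzERERERERERERERERERERERRERmZmZmZmZqqqqqMzMzMREREREREREREREREREREREmZmZmZmZmZmqqqqozMzMRERERERERERERERERERERIiZmZmZmZmZmaqqqozMzMxERERERERERERERERERERIiJmZmZmZmZmZqqqqjMzMzERERERERERERERERERERIiIiZmZmZmZmZmqqqjMzMzMREREREREREREREREREREiIiJmZmZmZmZmaqqqMzMzMzERERERERERERERERERESIiImZmZmZmZmZqqqozMzMzMRERERERERERERERERERIiIiJmZmZmZmZmqqozMzMzMzERERERERERERERERERIiIiIiZmZmZmZmaqqjMzMzMzMxEREREREREREREREREiIiIiImZmZmZmZqqqMzMzMzMzMREREREREREREREREiIiIiIiJmZmZmZmqqMzMzMzMzMxEREREREREREREREiIiIiIiIiZmZmZmaqozMzMzMzMzMREREREREREREREiIiIiIiIiImZmZmZqqjMzMzMzMzMzERERERERERERESIiIiIiIiIiZmZmZmqqMzMzMzMzMzMxERERERERERESIiIiIiIiIiImZmZmbdMzMzMzMzMzMzERERERERERERIiIiIiIiIiIiJmZmZt0zMzMzMzMzMzMxERERERERERIiIiIiIiIiIiIiZmZm3TMzMzMzMzMzMzMRERERERERIiIiIiIiIiIiIiImZmbd0zMzMzMzMzMzMzEREREREREiIiIiIiIiIiIiIiJmZt3TMzMzMzMzMzMzMzEREREREiIiIiIiIiIiIiIiIiJm3TMzMzMzMzMzMzMzMxERERIiIiIiIiIiIiIiIiIiIiLdMzMzMzMzMzMzMzMzMRESIiIiIiIiIiIiIiIiIiIiIt0zMzMzMzMzMzMzMzMzIiIiIiIiIiIiIiIiIiIiIiIi3TMzMzMzMzMzMzMzMzMyIiIiIiIiIiIiIiIiIiIiIiLdMzMzMzMzMzMzMzMzMzMiIiIiIiIiIiIiIiIiIiIiItMzMzMzMzMzMzMzMzMzMyIiIiIiIiIiIiIiIiIiIiIi0zMzMzMzMzMzMzMzMzMzUiIiIiIiIiIiIiIiIiIiIiIzMzMzMzMzMzMzMzMzMzNSIiIiIiIiIiIiIiIiIiIiIjMzMziIMzMzMzMzMzMzNVUiIiIiIiIiIiIiIiIiIiIiMzOIiIiDMzMzMzMzMzNVVVIiIiIiIiIiIiIiIiIiIiKIiIiIiIMzMzMzMzMzVVVVVSIiIiIiIiIiIiIiIiIiIoiIiIiIiDMzMzMzM1VVVVVVUiIiIiIiIiIiIiIid3d3iIiIiIiIMzMzMzVVVVVVVVVVUiIiIiIiIiIiInd3d3eIiIiIiIiDMzM1VVVVVVVVVVVVIiIiIiIiIiJ3d3d3d4iIiIiIiIMzM1VVVVVVVVVVVVVSIiIiIiIid3d3d3d3iIiIiIiIiDM1VVVVVVVVVVVVVVIiIiInd3d3d3d3d3eIiIiIiIiIg1VVVVVVVVVVVVVVVSIid3d3d3d3d3d3d4iIiIiIiIiFVVVVVVVVVVVVVVVVIiJ3d3d3d3d3d3d3iIiIiIiIi7tVVVVVVVVVVVVVVVVSJ3d3d3d3d3d3d3eIiIiIiIi7u7VVVVVVVVVVVVVVVVUnd3d3d3d3d3d3d4iIiIiIu7u7u1VVVVVVVVVVVVVVVczHd3d3d3d3d3d3iIiIiIu7u7u7tVVVVVVVVVVVVVVVzMzMd3d3d3d3d3eIiIiIi7u7u7u7tVVVVVVVVVVVVVzMzMzHd3d3d3d3d4iIiIi7u7u7u7u7tVVVVVVVVVVVXMzMzMx3d3d3d3d3iIiIu7u7u7u7u7u7VVVVVVVVVVzMzMzMzMd3d3d3d3eIiIu7u7u7u7u7u7tczMzFXMzMzMzMzMzMzHd3d3d3d4iIu7u7u7u7u7u7u8zMzMzMzMzMzMzMzMzMzMx3d3d3"/>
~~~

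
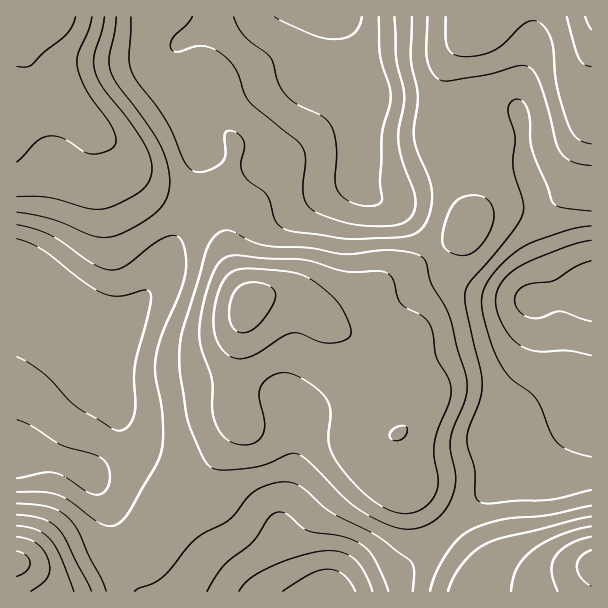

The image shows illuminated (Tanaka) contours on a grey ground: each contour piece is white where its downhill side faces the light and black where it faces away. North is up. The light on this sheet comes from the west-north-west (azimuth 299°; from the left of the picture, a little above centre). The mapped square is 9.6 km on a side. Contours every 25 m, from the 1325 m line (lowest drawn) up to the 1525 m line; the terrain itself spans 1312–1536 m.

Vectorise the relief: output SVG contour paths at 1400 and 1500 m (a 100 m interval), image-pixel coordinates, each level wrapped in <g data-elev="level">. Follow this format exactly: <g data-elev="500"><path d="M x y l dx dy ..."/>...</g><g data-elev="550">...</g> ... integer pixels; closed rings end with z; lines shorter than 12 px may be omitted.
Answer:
<g data-elev="1400"><path d="M135 591l4-3 14-5 9-6 32-36 9-7 27-15 17-21 7-6 15-7 16-3 8 1 7 3 29 25 48 25 32 24 4 4 1 6-1 21"/><path d="M591 490l-40 10-35 1-25 3-11-2-3-2-2-5 0-25-7-23-1-9 2-12 11-27 2-18-16-72-1-15 5-12 39-46 10-14 4-9 0-12-10-34 2-30-7-27 1-5 3-4 4-2 5 1 6 8 3 11 0 21 2 9 21 54 8 4 30 4"/><path d="M17 225l16 3 17 7 42 28 9 5 9 2 7-1 6-2 36-27 9-4 8 0 4 3 3 5 3 19-1 12-3 12-20 46-6 26-1 16 8 44 0 19-2 14-6 15-29 49-9 8-10 2-11-5-25-20-12-6-15-3-27 0"/><path d="M412 17l-1 42 7 39-4 39 3 13 14 35 1 13-2 14-7 15-10 8-14 2-45 2-61-8-8-2-6-4-5-7-7-23-19-15-5-7-2-9 3-15 0-6-3-6-7-5-6-1-3 3 0 21-5 9-8 5-9 3-8 0-6-4-6-9-10-25-7-14-29-39-6-10-2-14 2-40"/></g><g data-elev="1500"><path d="M31 591l11-7 5-6 3-8-1-9-4-9-7-8-9-5-12-2"/><path d="M591 537l-12 3-10 5-9 6-5 6-3 7 0 8 6 19"/><path d="M238 332l7 1 7-3 6-5 8-9 7-11 2-8 0-6-4-4-10-4-10-1-9 3-6 5-6 12-1 13 3 11z"/><path d="M17 66l9 1 6-2 11-12 23-19 6-8 4-9"/><path d="M585 17l6 13"/></g>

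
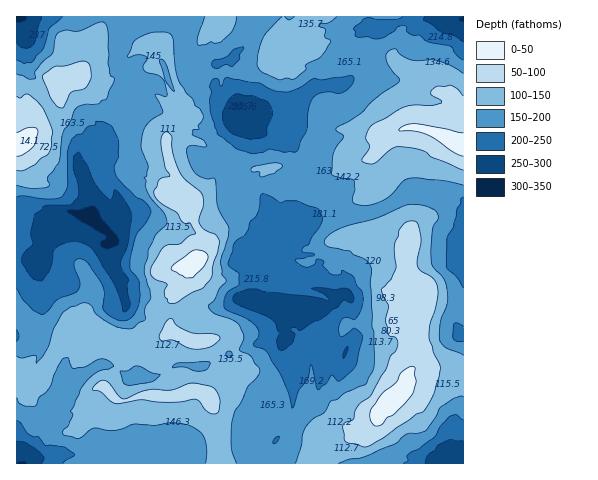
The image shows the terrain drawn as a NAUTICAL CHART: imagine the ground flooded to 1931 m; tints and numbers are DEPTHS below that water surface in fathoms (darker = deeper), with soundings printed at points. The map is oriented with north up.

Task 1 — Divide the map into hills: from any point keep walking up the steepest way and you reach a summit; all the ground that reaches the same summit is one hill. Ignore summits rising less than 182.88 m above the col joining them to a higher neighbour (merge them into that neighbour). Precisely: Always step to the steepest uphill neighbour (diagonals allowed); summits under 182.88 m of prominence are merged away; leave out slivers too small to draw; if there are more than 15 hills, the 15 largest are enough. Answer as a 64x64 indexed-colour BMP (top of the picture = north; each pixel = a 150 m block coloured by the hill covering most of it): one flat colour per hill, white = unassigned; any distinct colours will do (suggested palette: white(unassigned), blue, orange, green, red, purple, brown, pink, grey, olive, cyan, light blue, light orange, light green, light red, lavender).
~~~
<image width="64" height="64" href="data:image/bmp;base64,Qk12CAAAAAAAAHYAAAAoAAAAQAAAAEAAAAABAAQAAAAAAAAIAAATCwAAEwsAABAAAAAAAAAA////ALR3HwAOf/8ALKAsACgn1gC9Z5QAS1aMAMJ34wB/f38AIr28AM++FwDox64AeLv/AIrfmACWmP8A1bDFABERERERERERERERERERERERIiIiIiIiIiIiIiIiIiIiERERERERERERERERERERERESIiIiIiIiIiIiIiIiIiIREREREREREREREREREREREREiIiIiIiIiIiIiIiIiIhERERERERERERERERERERERERIiIiIiIiIiIiIiIiIiERERERERERERERERERERERERESIiIiIiIiIiIiIiIiIRERERERERERERERERERERERERIiIiIiIiIiIiIiIiIhERERERERERERERERERERERERESIiIiIiIiIiIiIiIiERERERERERERERERERERERERERIiIiIiIiIiIiIiIiIRERERERERERERERERERERERERESIiIiIiIiIiIiIiIhERERERERERERERERERERERERERIiIiIiIiIiIiIiIiEREREREREREREREREREREREREREiIiIiIiIiIiIiIiIRERERERERERERERERERERERERESIiIiIiIiIiIiIiIhERERERERERERERERERERERERERIiIiIiIiIiIiIiIiEREREREREREREREREREREREREREiIiIiIiIiIiIiIiIREREREREREREREREREREREREREiIiIiIiIiIiIiIiIhERERERERERERERERERERERERESIiIiIiIiIiIiIiIiERERERERERERERERERERERERERIiIhESIiIiIiIiIiIRERERERERERERERERERERERERIiIiEREiIiIiIiIiIhERERERERERERERERERERERERESIiIRESIiIiIiIiIiEREREREREREREREREREREREREREiIhERIiIiIiIiIiIRERERERERERERERERERERERERERIhEREiIiIiIiIiIhERERERERERERERERERERERERERIiERESIiIiIiIiIiERERERERERERERERERERERERERERERERIiIiIiIiIiIREREREREREREREREREREREREREREREREiIiIiIiIiIhERERERERERERERERERERERERERERESEiIiIiIiIiIiEREREREREREREREREREREREREREREiIiIiIiIiIiIiIRERERERERERERERERERERERERERESIiIiIiIiIiIiIhERERERERERERERERERERERERERERIiIiIiIiIiIiIiEREREREREREREREREREREREREREREiIiIiIiIiIiIiIRERERERERERERERERERERERERERESIiIiIiIiIiIiIhERERERERERERERERERERERERESIiIiIiIiIiIiIiIiERERERERERERERERERERERERERIiIiIiIiIiIiIiIiIRERERERREEREREREREREREREREiIiIiIiIiIiIiIiIhERERFEREERERERERERERERERESEiIiIiIiIiIiIiIiERFEREREERERERERERERERERERERIiIiIiIiIiIiIiJEREREREERERERERERERERERERETMzMzMyIiIiIiIiIkREREREQRERERERERERERERERETMzMzMzMzMiIiIiIiRERERERBEREREREREREREREREREzMzMzMzMzIiIiIiJEREREREEREREREREREREREREREzMzMzMzMzMzIiMzM0REREREERERERERERERERERERERMzMzMzMzMzMzMzMzREREREQREREREREREREREREREREzMzMzMzMzMzMzMzNEREREQRERERERERERERERERERERMzMzMzMzMzMzMzM0RERERBEREREREREREREREREREREzMzMzMzMzMzMzMzREREREERERERERERERERERERERETMzMzMzMzMzMzMzNEREREQRERERERERERERERERERERMzMzMzMzMzMzMzM0REREREERERERERERERERERERETMzMzMzMzMzMzMzMzRERERERBERERERERERERERERETMzMzMzMzMzMzMzMzNEREREREQRERERERERERERERETMzMzMzMzMzMzMzMzM0REREREREQRERERERERERERERMzMzMzMzMzMzMzMzMzREREREREREERERERERERERERERMzMzMzMzMzMzMzMzNEREREREREQRERERERERERERERETMzMzMzMzMzMzMzM0REREREREREERERERERERERERERMzMzMzMzMzMzMzMzREREREREREQRERERERERERERERETMzMzMzMzMzMzMzNERERERERERBEREREREREREREREREzMzMzMzMzMzMzM0REREREREREEREREREREREREREREREREzMzMzMzMzMzREREREREREQRERERERERERERERERERERMzMzMzMzMzNEREREREREQREREREREREREREREREREREzMzMzMzMzM0RERERERERBERERERERERERERERERERETMzMzMzMzMzREREREREREERERERERERERERERERERERMzMzMzMzMzNEREREREREQREREREREREREREREREREREzMzMzMzMzM0RERERERERBERERERERERERERERERERERMzMzMzMzMzREREREREREEREREREREREREREREREREREzMzMzMzMzNEREREREREQREREREREREREREREREREREREREzMzMzM0REREREREREERERERERERERERERERERERERERERMzMz"/>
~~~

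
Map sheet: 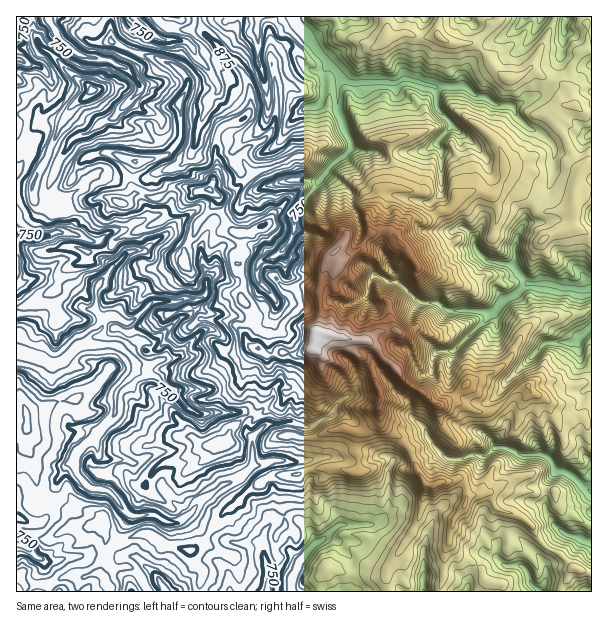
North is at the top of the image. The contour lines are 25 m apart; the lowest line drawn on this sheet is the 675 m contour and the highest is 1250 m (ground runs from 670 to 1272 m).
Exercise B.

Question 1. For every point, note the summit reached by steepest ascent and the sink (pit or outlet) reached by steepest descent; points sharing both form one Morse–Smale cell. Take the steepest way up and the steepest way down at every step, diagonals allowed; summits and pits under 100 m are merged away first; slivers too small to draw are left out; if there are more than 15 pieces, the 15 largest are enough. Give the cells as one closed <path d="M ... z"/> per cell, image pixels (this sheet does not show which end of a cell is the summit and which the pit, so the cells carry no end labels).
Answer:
<path d="M498 16l-299 1 3 13 33 33 11 14 4 10 2 15-5 14-25 11-4 5-2 17 1 22-7 18 8 8 0 7 10 21 6 7 7 1 0 12 3 6 0 4-6 9 6 17-3 16 6 8 5 13 0 6-6 9 0 6 5 7 6 2 9 7 13-3 21 2 12-6 10 8 2 22-6 12 0 11 1 4 7 6 9 19 12-2 6 4 12 0 14-12 1-27-7-22-6-11-15-10-3-9 1-3 18 2 9-8 17-3-4-9-2-18-9-8-1-4 0-9 4-14-10-13-12-5 12-17 15-2 8 6 13-18 5-1 10 5 17-11 9-1 10-12 15-8 18 4 7-6 4-8 27 18 12 13 27 0 4-3-1 19 15 7 5-1 0-129-17 2-4-13-7-8-21-7-10-10-21 11-9-3-23-29-8-5 11-6 16-16z"/><path d="M210 190l-13 2-17 16-16 12-41 16-9 5-7 7-17 4-6 10-16 4-7 7-5 16-20 12-20 8 1 283 93 0-4-13-6-7 6-17 1-19 6 4 12 0 10-5 15 0 14 11 28 4 13-8 5-11 12-17 27-24 20-14 30-1 6-5 16-2 17 0 12 4 7 0 3-2-2-15-3-6 3-17-11-4-12 2-9-19-7-6-1-4 0-11 6-12-2-22-10-8-12 6-21-2-13 3-19-13-1-9 6-9 0-6-4-10-7-11 3-13-6-20 6-9-3-10 0-12-7-1-6-7-10-21 0-7z"/><path d="M503 180l-4 8-7 6-18-4-15 8-10 12-9 1-17 11-10-5-5 1-13 18-8-6-9 0-6 2-5 5-7 12 12 5 10 13-4 14 0 9 1 4 9 8 2 18 4 9-17 3-10 9 12 9 3 6 14 12 14 17 13 7 14 12 19-2 23 10 10 0 12-8 17-14 10-4 3 6 12 5 5 5 2 9 5 7 27-2 10-5 0-177-20-7 1-19-4 3-27 0-12-13z"/><path d="M380 414l-1 6-4 4-10 8-7 0-3 15 5 15 0 8-3 2-7 0-12-4-17 0-16 2-6 5-30 1-20 14-27 24-12 17-5 11-15 9 3 12 9 7-2 21 189 1-3-20 24-36 10-18 6-26 0-9-10-15-7-21-13-13-14-9z"/><path d="M350 338l2 12 5 5 8 3 8 13 7 22-1 20 3 12 14 9 13 13 7 21 10 16 8 2 10-5 17-1 5 6 2 10 21-3 9 17 21 6 11 7 6 13 12 12 12 5 13 15 14 4 5 0-1-150-3 0-6-6-27 2-5-7-2-9-5-5-12-5-3-6-10 4-17 14-12 8-10 0-23-10-19 2-14-12-13-7-36-41-8-4z"/><path d="M87 16l-54 0-1 16 15 20 3 0 10-12 17 14 9 4 24 3 16 7 14 19-4 8-22 21-13 6-14 11-15 6-10 14-14 36 0 8 10 6 4 9 21-10 16-4 9 0 17 6 9-10-2-8 2-24 22-4 12-4 7-7 6-12-1-33 7-13-1-12-10-10-9-5-38-12-16-8-23 0-4-7z"/><path d="M198 16l-88 1 1 25 18 8 23 6 24 11 11 13 0 9-7 13 0 38-12 14-12 4-22 4-2 24 3 8 5-1 10 5 8 0 15-11 12 0 9 5 15-2 8-19-1-22 2-17 4-5 23-9 5-8 0-23-4-10-11-14-33-33z"/><path d="M489 493l-21 3-5 13-9 10-4 15 0 9-5 8-4 41 151-1-1-19-18-4-13-15-12-5-12-12-6-13-11-7-21-6z"/><path d="M185 187l-12 0-15 11-8 0-13-5-12 11-17-6-9 0-16 4-22 11 0 14-2 5-11 4-30 4-2 2 0 66 8-1 32-18 5-16 7-7 16-4 6-10 17-4 7-7 54-24 28-25z"/><path d="M591 16l-91 0-1 4-16 16-11 6 8 5 23 29 9 3 21-11 10 10 21 7 7 8 3 12 7 1 11-4z"/><path d="M50 54l-11 12-7 0-12-6-4 0 1 133 12 0 3-2 2-9 30-63 4-8 24-21-24-18z"/><path d="M60 40l-11 13 19 19 24 18-24 21-34 71-2 15 4 6 15 9 10 0-3-9-10-6 0-8 7-21 17-28 8-6 7-1 14-11 13-6 22-21 4-8-14-19-16-7-24-3-9-4z"/><path d="M461 480l-17 1-10 5-8-1-6 33-10 18-24 36 0 10 4 10 50-1 4-12 1-28 5-8 2-19 16-26-2-12z"/><path d="M150 535l-15 0-10 5-19-3 0 18-6 17 4 4 6 15 90 1 2-22-9-7-1-11-13-5-15-1z"/><path d="M32 192l-16 2 1 47 4-3 27-2 11-4 2-5 0-14-10-1-13-7z"/>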